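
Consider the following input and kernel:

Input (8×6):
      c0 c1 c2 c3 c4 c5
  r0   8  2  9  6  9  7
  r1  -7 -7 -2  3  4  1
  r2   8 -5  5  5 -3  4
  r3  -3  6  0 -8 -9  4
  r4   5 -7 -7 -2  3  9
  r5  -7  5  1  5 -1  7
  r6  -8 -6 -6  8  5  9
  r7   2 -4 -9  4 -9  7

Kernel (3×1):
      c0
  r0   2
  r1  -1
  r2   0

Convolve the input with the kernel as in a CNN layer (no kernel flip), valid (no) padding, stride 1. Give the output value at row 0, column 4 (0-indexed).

14

The receptive field on the input at this output position is [9 / 4 / -3]. Elementwise product with the kernel and sum: 9·2 + 4·-1.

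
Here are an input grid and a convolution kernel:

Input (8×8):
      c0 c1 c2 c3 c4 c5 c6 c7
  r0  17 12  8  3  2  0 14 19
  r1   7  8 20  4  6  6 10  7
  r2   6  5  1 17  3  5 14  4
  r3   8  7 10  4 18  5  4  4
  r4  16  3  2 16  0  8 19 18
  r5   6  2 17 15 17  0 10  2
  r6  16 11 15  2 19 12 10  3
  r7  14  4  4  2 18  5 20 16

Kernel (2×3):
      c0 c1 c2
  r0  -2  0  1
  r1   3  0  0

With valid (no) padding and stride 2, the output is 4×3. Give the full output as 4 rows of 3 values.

Output[0,0]: The receptive field on the input at this output position is [17 12 8 / 7 8 20]. Elementwise product with the kernel and sum: 17·-2 + 8·1 + 7·3.
Output[0,1]: The receptive field on the input at this output position is [8 3 2 / 20 4 6]. Elementwise product with the kernel and sum: 8·-2 + 2·1 + 20·3.

-5 46 28
13 31 62
-12 47 70
25 1 26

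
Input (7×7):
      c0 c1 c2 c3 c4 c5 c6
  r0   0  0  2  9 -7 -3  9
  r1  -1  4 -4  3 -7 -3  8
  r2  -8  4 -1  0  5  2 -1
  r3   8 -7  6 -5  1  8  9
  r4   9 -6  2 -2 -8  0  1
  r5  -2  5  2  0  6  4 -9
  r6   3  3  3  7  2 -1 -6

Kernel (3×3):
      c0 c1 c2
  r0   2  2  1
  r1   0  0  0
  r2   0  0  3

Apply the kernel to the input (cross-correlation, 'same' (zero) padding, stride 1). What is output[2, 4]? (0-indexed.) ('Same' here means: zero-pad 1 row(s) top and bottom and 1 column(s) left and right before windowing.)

13

The receptive field on the zero-padded input at this output position is [3 -7 -3 / 0 5 2 / -5 1 8]. Elementwise product with the kernel and sum: 3·2 + -7·2 + -3·1 + 8·3.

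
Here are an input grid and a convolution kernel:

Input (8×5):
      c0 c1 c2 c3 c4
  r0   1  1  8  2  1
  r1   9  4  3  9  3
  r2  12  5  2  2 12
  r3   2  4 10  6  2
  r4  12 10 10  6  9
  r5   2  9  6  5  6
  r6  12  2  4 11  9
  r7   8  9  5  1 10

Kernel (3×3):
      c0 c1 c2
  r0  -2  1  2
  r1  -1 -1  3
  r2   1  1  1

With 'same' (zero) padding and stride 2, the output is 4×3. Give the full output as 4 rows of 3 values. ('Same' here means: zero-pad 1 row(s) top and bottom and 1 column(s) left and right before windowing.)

15 13 9
26 32 -21
39 32 -14
31 40 -13

Output[0,0]: The receptive field on the zero-padded input at this output position is [0 0 0 / 0 1 1 / 0 9 4]. Elementwise product with the kernel and sum: 0·-2 + 0·1 + 0·2 + 0·-1 + 1·-1 + 1·3 + 0·1 + 9·1 + 4·1.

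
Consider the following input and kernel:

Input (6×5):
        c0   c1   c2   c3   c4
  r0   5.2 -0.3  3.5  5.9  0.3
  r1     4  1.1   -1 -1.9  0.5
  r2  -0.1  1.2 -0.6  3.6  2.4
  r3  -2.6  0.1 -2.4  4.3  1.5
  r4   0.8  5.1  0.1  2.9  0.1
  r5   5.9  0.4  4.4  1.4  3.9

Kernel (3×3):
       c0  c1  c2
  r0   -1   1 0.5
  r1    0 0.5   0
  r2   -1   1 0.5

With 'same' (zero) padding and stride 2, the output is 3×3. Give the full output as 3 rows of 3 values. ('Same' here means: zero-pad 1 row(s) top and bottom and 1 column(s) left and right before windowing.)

Output[0,0]: The receptive field on the zero-padded input at this output position is [0 0 0 / 0 5.2 -0.3 / 0 4 1.1]. Elementwise product with the kernel and sum: 0·-1 + 0·1 + 0·0.5 + 5.2·0.5 + 0·-1 + 4·1 + 1.1·0.5.

7.15 -1.3 2.55
1.95 -3.7 0.8
3.95 4.4 -0.25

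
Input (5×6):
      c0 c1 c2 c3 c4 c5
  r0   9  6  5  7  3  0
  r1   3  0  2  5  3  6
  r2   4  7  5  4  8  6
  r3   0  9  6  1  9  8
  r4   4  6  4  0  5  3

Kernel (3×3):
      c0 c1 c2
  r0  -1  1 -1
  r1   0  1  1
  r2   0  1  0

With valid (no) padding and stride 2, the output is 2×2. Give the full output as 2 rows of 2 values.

1 11
19 1

Output[0,0]: The receptive field on the input at this output position is [9 6 5 / 3 0 2 / 4 7 5]. Elementwise product with the kernel and sum: 9·-1 + 6·1 + 5·-1 + 0·1 + 2·1 + 7·1.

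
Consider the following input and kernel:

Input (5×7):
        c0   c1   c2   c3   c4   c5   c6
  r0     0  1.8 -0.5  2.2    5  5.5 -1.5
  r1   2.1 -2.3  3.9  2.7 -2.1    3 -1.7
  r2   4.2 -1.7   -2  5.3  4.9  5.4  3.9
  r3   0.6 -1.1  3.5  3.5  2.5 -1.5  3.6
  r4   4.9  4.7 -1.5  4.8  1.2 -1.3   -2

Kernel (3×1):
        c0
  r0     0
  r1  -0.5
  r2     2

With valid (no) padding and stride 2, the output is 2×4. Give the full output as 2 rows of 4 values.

Output[0,0]: The receptive field on the input at this output position is [0 / 2.1 / 4.2]. Elementwise product with the kernel and sum: 2.1·-0.5 + 4.2·2.

7.35 -5.95 10.85 8.65
9.5 -4.75 1.15 -5.8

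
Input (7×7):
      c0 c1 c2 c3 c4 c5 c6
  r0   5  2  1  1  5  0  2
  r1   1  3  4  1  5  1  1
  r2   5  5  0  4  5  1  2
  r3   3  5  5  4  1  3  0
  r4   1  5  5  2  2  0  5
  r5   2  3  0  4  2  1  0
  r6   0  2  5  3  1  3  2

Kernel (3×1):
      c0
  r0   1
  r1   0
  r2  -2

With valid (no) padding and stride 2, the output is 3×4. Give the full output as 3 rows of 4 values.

Output[0,0]: The receptive field on the input at this output position is [5 / 1 / 5]. Elementwise product with the kernel and sum: 5·1 + 5·-2.

-5 1 -5 -2
3 -10 1 -8
1 -5 0 1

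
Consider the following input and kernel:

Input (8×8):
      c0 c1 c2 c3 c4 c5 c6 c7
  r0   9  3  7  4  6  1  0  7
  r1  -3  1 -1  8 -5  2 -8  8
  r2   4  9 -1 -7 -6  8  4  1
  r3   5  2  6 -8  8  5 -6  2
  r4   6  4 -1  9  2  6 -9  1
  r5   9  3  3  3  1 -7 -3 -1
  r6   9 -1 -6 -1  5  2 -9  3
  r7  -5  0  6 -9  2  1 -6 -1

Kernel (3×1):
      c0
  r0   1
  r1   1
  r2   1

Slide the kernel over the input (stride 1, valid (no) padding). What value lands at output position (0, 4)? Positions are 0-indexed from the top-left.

-5

The receptive field on the input at this output position is [6 / -5 / -6]. Elementwise product with the kernel and sum: 6·1 + -5·1 + -6·1.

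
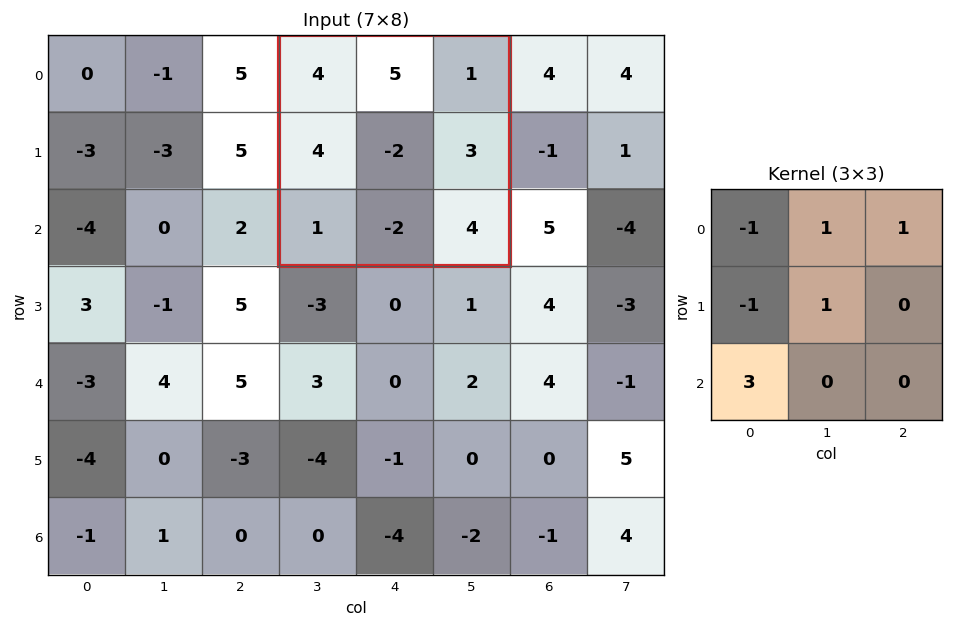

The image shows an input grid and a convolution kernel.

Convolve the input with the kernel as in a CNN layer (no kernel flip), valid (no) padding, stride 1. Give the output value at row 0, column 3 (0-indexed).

-1

The receptive field on the input at this output position is [4 5 1 / 4 -2 3 / 1 -2 4]. Elementwise product with the kernel and sum: 4·-1 + 5·1 + 1·1 + 4·-1 + -2·1 + 1·3.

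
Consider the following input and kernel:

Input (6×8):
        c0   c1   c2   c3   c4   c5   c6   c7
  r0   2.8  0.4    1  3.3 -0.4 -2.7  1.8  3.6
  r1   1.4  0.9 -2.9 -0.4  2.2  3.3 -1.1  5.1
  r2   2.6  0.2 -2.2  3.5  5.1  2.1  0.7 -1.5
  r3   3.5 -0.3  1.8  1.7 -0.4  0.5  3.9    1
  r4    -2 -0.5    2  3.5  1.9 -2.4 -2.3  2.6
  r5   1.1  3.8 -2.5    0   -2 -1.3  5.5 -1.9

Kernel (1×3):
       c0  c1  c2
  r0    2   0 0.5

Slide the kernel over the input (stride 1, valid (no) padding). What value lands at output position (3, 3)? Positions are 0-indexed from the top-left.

3.65

The receptive field on the input at this output position is [1.7 -0.4 0.5]. Elementwise product with the kernel and sum: 1.7·2 + 0.5·0.5.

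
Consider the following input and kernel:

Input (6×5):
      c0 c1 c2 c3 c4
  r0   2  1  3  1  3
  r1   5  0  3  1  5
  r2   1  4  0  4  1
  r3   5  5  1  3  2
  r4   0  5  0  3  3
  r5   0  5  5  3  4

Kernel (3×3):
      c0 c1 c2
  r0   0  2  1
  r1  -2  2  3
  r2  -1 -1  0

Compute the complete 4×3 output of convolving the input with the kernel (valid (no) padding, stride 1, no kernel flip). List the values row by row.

-1 12 12
-1 5 14
6 0 16
16 -6 15

Output[0,0]: The receptive field on the input at this output position is [2 1 3 / 5 0 3 / 1 4 0]. Elementwise product with the kernel and sum: 1·2 + 3·1 + 5·-2 + 0·2 + 3·3 + 1·-1 + 4·-1.
Output[0,1]: The receptive field on the input at this output position is [1 3 1 / 0 3 1 / 4 0 4]. Elementwise product with the kernel and sum: 3·2 + 1·1 + 0·-2 + 3·2 + 1·3 + 4·-1 + 0·-1.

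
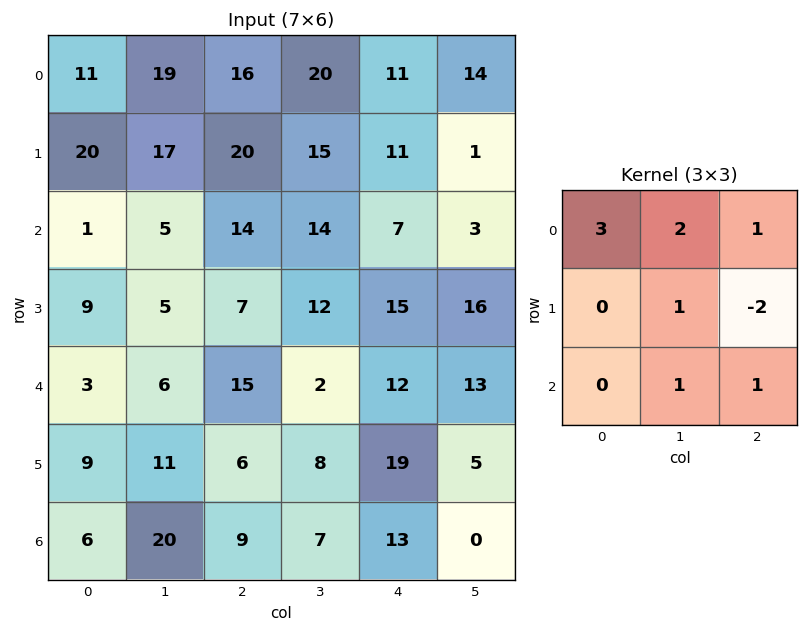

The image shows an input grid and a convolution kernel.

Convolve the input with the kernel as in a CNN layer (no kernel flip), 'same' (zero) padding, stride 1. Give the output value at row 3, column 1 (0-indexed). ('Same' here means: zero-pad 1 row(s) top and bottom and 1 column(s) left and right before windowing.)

The receptive field on the zero-padded input at this output position is [1 5 14 / 9 5 7 / 3 6 15]. Elementwise product with the kernel and sum: 1·3 + 5·2 + 14·1 + 5·1 + 7·-2 + 6·1 + 15·1.

39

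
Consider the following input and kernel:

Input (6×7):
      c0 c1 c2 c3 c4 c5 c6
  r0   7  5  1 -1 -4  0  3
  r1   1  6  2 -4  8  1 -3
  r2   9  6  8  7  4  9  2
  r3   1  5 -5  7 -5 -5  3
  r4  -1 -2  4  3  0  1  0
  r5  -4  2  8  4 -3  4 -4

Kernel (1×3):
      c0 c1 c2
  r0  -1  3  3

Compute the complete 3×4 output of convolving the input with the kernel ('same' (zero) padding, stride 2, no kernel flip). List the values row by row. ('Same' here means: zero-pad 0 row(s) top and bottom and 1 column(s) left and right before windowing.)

Output[0,0]: The receptive field on the zero-padded input at this output position is [0 7 5]. Elementwise product with the kernel and sum: 0·-1 + 7·3 + 5·3.
Output[0,1]: The receptive field on the zero-padded input at this output position is [5 1 -1]. Elementwise product with the kernel and sum: 5·-1 + 1·3 + -1·3.

36 -5 -11 9
45 39 32 -3
-9 23 0 -1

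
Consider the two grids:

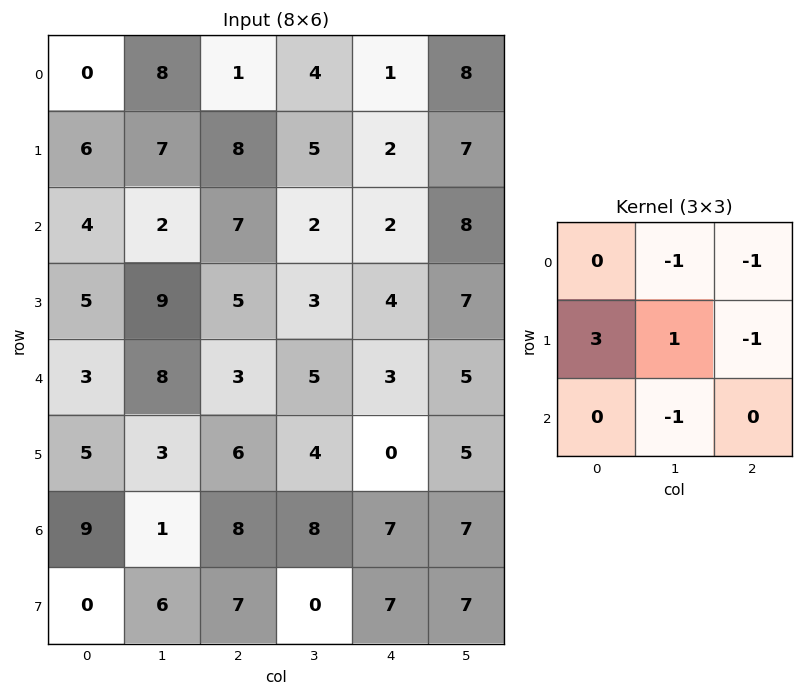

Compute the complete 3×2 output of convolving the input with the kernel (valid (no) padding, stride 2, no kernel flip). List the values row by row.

6 20
2 5
0 6

Output[0,0]: The receptive field on the input at this output position is [0 8 1 / 6 7 8 / 4 2 7]. Elementwise product with the kernel and sum: 8·-1 + 1·-1 + 6·3 + 7·1 + 8·-1 + 2·-1.
Output[0,1]: The receptive field on the input at this output position is [1 4 1 / 8 5 2 / 7 2 2]. Elementwise product with the kernel and sum: 4·-1 + 1·-1 + 8·3 + 5·1 + 2·-1 + 2·-1.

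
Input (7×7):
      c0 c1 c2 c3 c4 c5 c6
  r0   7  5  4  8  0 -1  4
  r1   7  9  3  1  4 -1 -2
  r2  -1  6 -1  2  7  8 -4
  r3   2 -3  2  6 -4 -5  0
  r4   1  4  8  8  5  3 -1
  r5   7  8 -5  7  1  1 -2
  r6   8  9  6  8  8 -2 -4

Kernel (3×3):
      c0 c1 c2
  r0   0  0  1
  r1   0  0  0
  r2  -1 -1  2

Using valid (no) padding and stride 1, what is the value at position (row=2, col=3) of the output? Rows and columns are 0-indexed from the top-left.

1

The receptive field on the input at this output position is [2 7 8 / 6 -4 -5 / 8 5 3]. Elementwise product with the kernel and sum: 8·1 + 8·-1 + 5·-1 + 3·2.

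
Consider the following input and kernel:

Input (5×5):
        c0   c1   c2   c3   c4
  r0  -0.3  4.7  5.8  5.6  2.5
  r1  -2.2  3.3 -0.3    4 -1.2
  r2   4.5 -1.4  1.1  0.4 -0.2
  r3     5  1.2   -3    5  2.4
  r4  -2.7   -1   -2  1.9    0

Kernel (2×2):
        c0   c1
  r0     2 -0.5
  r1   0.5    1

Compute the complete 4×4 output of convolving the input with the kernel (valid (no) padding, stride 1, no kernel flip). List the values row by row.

Output[0,0]: The receptive field on the input at this output position is [-0.3 4.7 / -2.2 3.3]. Elementwise product with the kernel and sum: -0.3·2 + 4.7·-0.5 + -2.2·0.5 + 3.3·1.
Output[0,1]: The receptive field on the input at this output position is [4.7 5.8 / 3.3 -0.3]. Elementwise product with the kernel and sum: 4.7·2 + 5.8·-0.5 + 3.3·0.5 + -0.3·1.

-0.75 7.85 12.65 10.75
-5.2 7.15 -1.65 8.6
13.4 -5.75 5.5 5.8
7.05 1.4 -7.6 9.75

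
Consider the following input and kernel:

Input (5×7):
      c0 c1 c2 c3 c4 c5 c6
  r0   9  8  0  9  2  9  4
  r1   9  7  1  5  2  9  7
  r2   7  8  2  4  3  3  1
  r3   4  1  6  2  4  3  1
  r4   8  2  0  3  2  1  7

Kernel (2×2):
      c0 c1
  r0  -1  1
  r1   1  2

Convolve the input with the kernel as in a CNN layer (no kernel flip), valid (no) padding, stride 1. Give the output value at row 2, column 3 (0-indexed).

9

The receptive field on the input at this output position is [4 3 / 2 4]. Elementwise product with the kernel and sum: 4·-1 + 3·1 + 2·1 + 4·2.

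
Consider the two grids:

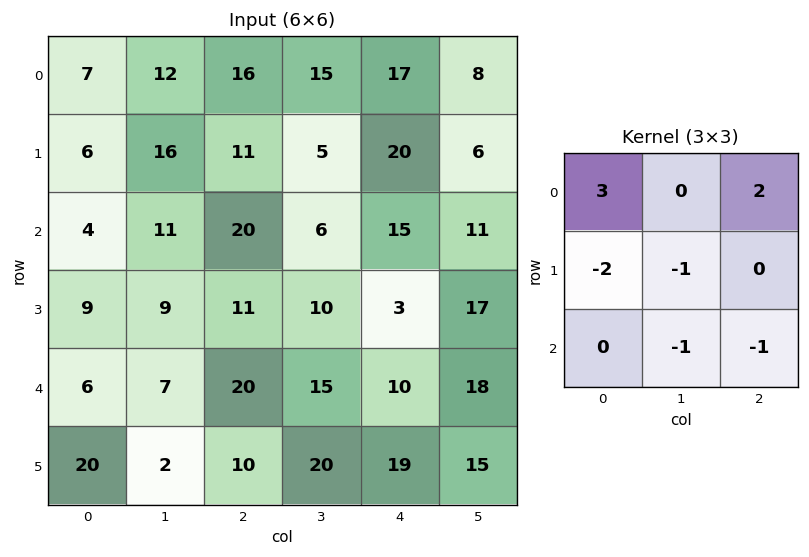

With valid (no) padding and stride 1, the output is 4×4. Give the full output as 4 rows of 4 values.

Output[0,0]: The receptive field on the input at this output position is [7 12 16 / 6 16 11 / 4 11 20]. Elementwise product with the kernel and sum: 7·3 + 16·2 + 6·-2 + 16·-1 + 11·-1 + 20·-1.
Output[0,1]: The receptive field on the input at this output position is [12 16 15 / 16 11 5 / 11 20 6]. Elementwise product with the kernel and sum: 12·3 + 15·2 + 16·-2 + 11·-1 + 20·-1 + 6·-1.

-6 -3 34 5
1 -5 14 -20
-2 -19 33 -11
18 -17 -55 -10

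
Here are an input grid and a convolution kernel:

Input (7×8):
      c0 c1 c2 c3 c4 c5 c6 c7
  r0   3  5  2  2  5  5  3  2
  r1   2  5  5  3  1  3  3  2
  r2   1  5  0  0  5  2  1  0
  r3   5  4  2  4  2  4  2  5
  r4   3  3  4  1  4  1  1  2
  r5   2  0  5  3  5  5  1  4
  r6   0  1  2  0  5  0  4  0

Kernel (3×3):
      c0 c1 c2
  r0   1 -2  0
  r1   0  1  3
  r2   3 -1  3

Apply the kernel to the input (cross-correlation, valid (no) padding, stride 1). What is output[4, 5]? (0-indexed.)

The receptive field on the input at this output position is [1 1 2 / 5 1 4 / 0 4 0]. Elementwise product with the kernel and sum: 1·1 + 1·-2 + 1·1 + 4·3 + 0·3 + 4·-1 + 0·3.

8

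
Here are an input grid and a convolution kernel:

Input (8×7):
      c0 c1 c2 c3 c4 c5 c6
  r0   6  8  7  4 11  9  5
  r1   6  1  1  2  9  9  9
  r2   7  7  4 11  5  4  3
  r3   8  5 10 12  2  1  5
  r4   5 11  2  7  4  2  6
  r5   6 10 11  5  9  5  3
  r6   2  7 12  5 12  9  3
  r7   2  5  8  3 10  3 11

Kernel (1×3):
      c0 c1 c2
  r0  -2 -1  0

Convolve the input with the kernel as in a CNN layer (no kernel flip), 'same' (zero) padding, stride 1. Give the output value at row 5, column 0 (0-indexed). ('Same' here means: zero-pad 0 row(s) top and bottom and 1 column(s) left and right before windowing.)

The receptive field on the zero-padded input at this output position is [0 6 10]. Elementwise product with the kernel and sum: 0·-2 + 6·-1.

-6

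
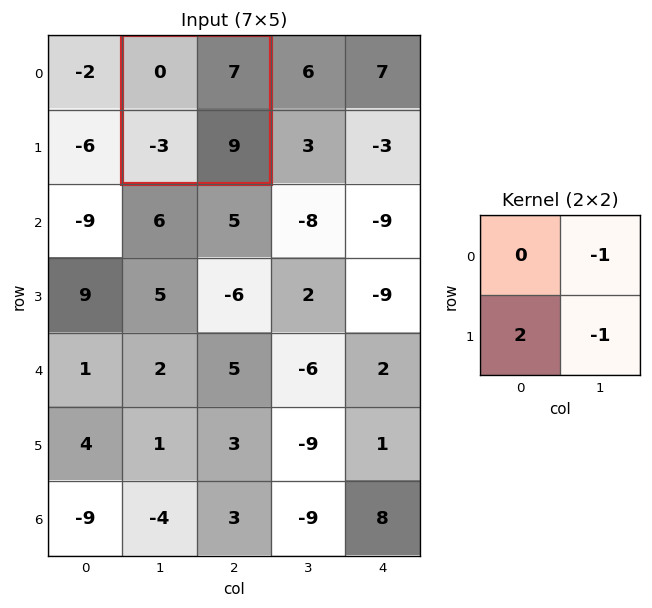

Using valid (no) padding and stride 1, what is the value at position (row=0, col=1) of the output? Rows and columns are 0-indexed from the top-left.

-22

The receptive field on the input at this output position is [0 7 / -3 9]. Elementwise product with the kernel and sum: 7·-1 + -3·2 + 9·-1.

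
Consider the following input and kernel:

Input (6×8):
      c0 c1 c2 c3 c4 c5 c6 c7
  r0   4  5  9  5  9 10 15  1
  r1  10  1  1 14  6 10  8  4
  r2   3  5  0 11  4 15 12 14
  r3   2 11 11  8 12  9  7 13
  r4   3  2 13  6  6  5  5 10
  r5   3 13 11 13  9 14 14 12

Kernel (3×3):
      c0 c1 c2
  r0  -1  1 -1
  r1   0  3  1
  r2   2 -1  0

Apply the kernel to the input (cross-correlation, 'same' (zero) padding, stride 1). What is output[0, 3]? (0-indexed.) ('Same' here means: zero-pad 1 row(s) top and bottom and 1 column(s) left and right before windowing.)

The receptive field on the zero-padded input at this output position is [0 0 0 / 9 5 9 / 1 14 6]. Elementwise product with the kernel and sum: 0·-1 + 0·1 + 0·-1 + 5·3 + 9·1 + 1·2 + 14·-1.

12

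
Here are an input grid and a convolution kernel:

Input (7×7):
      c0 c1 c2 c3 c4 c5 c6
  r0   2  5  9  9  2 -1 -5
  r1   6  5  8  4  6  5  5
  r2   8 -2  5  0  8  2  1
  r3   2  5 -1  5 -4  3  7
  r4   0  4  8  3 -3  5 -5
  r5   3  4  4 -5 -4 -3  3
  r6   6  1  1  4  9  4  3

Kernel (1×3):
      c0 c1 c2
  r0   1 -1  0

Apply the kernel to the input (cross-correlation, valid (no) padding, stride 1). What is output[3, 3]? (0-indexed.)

The receptive field on the input at this output position is [5 -4 3]. Elementwise product with the kernel and sum: 5·1 + -4·-1.

9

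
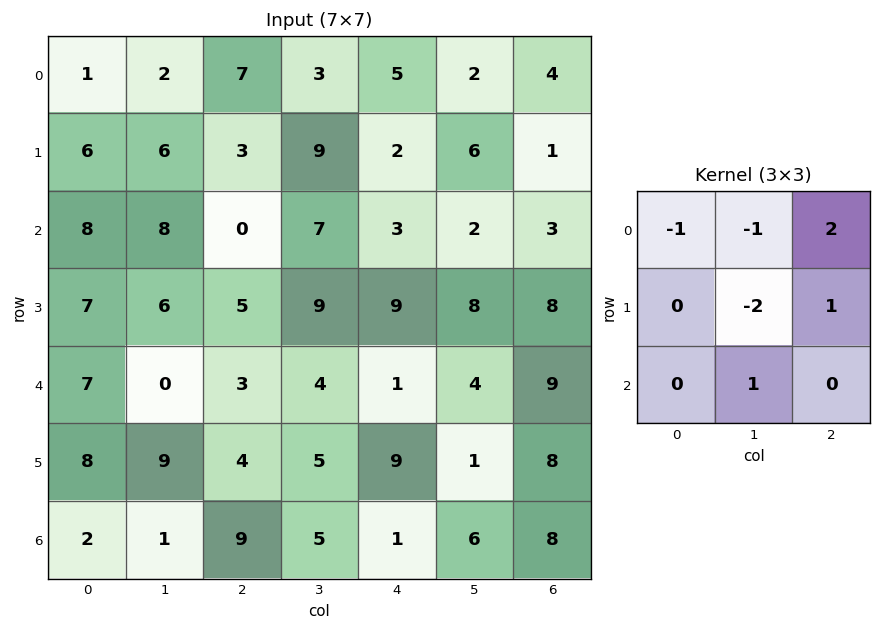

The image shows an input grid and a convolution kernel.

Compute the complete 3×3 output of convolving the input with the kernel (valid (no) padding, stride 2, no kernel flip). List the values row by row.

Output[0,0]: The receptive field on the input at this output position is [1 2 7 / 6 6 3 / 8 8 0]. Elementwise product with the kernel and sum: 1·-1 + 2·-1 + 7·2 + 6·-2 + 3·1 + 8·1.
Output[0,1]: The receptive field on the input at this output position is [7 3 5 / 3 9 2 / 0 7 3]. Elementwise product with the kernel and sum: 7·-1 + 3·-1 + 5·2 + 9·-2 + 2·1 + 7·1.

10 -9 -8
-23 -6 -3
-14 -1 25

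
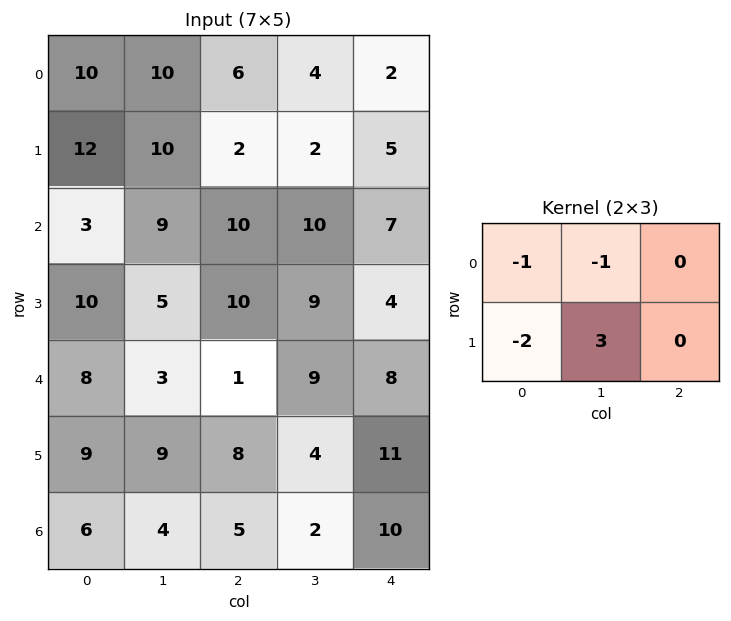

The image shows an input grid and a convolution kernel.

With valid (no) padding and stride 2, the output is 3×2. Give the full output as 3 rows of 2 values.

-14 -8
-17 -13
-2 -14

Output[0,0]: The receptive field on the input at this output position is [10 10 6 / 12 10 2]. Elementwise product with the kernel and sum: 10·-1 + 10·-1 + 12·-2 + 10·3.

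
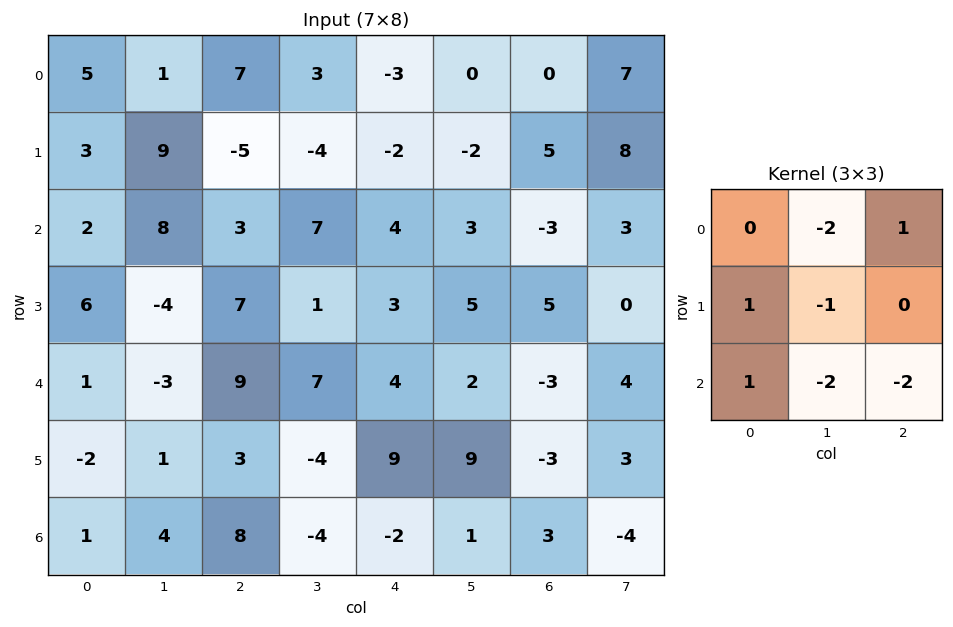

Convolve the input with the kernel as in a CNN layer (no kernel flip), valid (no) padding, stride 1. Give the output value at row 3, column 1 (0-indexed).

The receptive field on the input at this output position is [-4 7 1 / -3 9 7 / 1 3 -4]. Elementwise product with the kernel and sum: 7·-2 + 1·1 + -3·1 + 9·-1 + 1·1 + 3·-2 + -4·-2.

-22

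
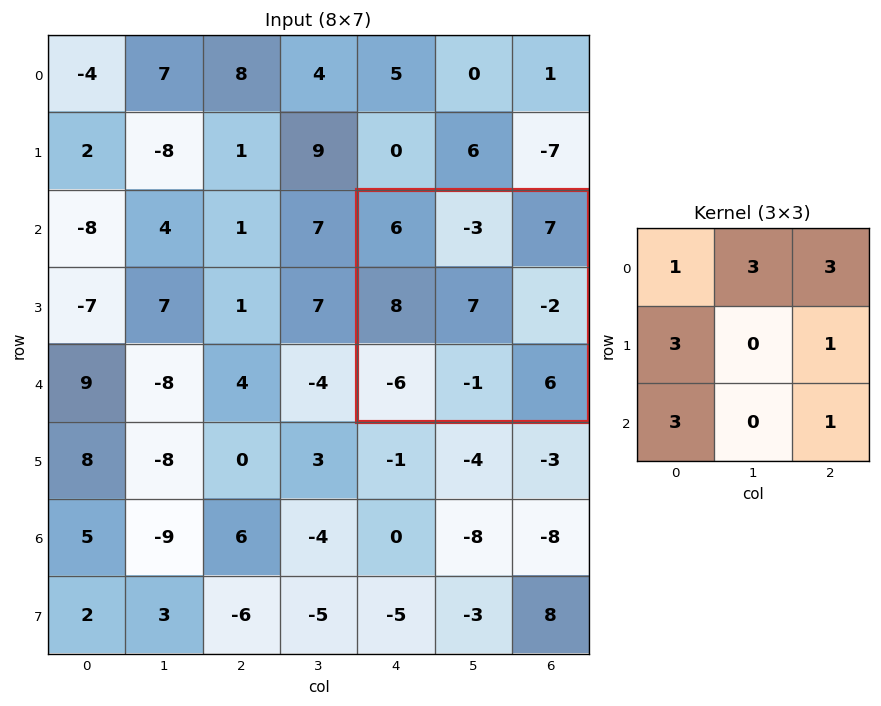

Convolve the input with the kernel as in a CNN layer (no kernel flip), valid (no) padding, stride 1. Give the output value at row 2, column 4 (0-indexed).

28

The receptive field on the input at this output position is [6 -3 7 / 8 7 -2 / -6 -1 6]. Elementwise product with the kernel and sum: 6·1 + -3·3 + 7·3 + 8·3 + -2·1 + -6·3 + 6·1.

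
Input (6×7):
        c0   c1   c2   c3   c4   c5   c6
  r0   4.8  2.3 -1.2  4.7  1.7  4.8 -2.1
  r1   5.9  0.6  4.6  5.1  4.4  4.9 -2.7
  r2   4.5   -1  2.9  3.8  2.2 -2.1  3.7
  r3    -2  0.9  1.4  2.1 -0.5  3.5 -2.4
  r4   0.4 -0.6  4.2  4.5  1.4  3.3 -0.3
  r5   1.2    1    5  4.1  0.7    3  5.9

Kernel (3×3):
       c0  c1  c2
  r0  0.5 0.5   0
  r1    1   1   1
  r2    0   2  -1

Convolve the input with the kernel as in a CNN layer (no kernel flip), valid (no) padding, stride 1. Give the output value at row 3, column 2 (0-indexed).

The receptive field on the input at this output position is [1.4 2.1 -0.5 / 4.2 4.5 1.4 / 5 4.1 0.7]. Elementwise product with the kernel and sum: 1.4·0.5 + 2.1·0.5 + 4.2·1 + 4.5·1 + 1.4·1 + 4.1·2 + 0.7·-1.

19.35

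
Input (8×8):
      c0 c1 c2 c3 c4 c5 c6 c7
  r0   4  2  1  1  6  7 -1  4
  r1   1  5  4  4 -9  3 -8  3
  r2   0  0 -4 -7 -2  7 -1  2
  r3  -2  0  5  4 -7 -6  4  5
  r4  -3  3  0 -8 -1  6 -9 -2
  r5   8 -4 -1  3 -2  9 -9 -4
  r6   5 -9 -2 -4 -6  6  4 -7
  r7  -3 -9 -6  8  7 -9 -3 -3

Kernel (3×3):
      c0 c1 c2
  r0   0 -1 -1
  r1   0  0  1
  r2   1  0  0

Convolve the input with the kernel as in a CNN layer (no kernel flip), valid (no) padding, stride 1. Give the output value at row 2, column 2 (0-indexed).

2

The receptive field on the input at this output position is [-4 -7 -2 / 5 4 -7 / 0 -8 -1]. Elementwise product with the kernel and sum: -7·-1 + -2·-1 + -7·1 + 0·1.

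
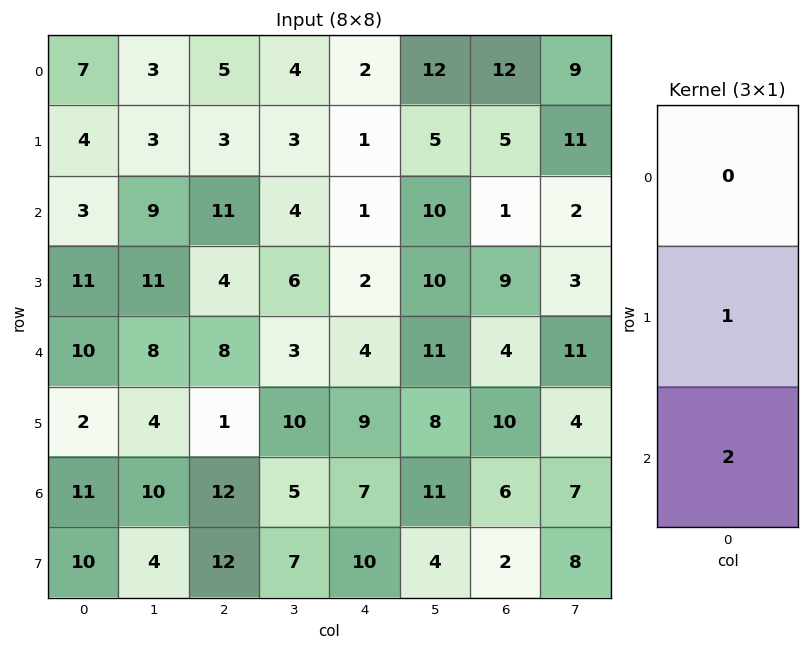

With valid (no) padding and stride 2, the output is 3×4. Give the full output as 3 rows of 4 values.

10 25 3 7
31 20 10 17
24 25 23 22

Output[0,0]: The receptive field on the input at this output position is [7 / 4 / 3]. Elementwise product with the kernel and sum: 4·1 + 3·2.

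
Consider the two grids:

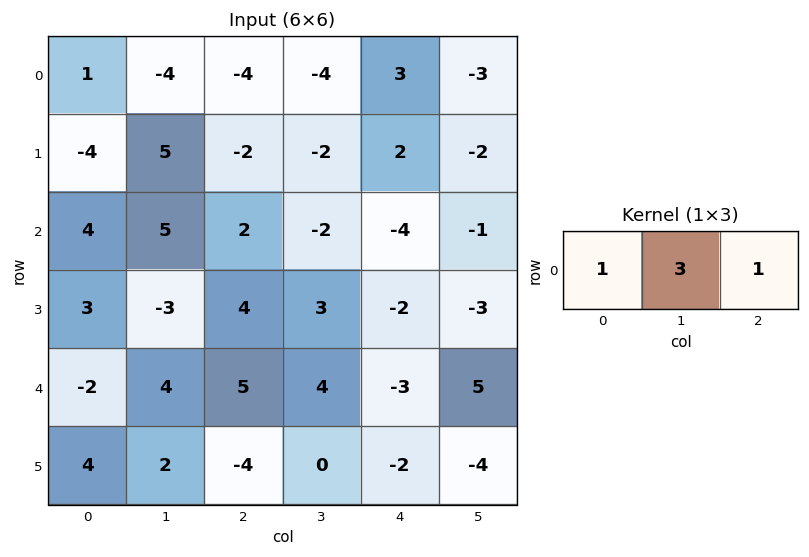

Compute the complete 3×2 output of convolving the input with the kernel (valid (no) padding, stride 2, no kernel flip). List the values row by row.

-15 -13
21 -8
15 14

Output[0,0]: The receptive field on the input at this output position is [1 -4 -4]. Elementwise product with the kernel and sum: 1·1 + -4·3 + -4·1.
Output[0,1]: The receptive field on the input at this output position is [-4 -4 3]. Elementwise product with the kernel and sum: -4·1 + -4·3 + 3·1.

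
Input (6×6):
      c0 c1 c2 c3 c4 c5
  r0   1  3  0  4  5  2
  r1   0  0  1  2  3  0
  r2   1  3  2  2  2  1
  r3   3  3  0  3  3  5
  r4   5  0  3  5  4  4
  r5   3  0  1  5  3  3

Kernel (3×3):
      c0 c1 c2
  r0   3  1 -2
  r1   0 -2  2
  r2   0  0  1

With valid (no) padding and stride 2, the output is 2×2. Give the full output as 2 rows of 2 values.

Output[0,0]: The receptive field on the input at this output position is [1 3 0 / 0 0 1 / 1 3 2]. Elementwise product with the kernel and sum: 1·3 + 3·1 + 0·-2 + 0·-2 + 1·2 + 2·1.
Output[0,1]: The receptive field on the input at this output position is [0 4 5 / 1 2 3 / 2 2 2]. Elementwise product with the kernel and sum: 0·3 + 4·1 + 5·-2 + 2·-2 + 3·2 + 2·1.

10 -2
-1 8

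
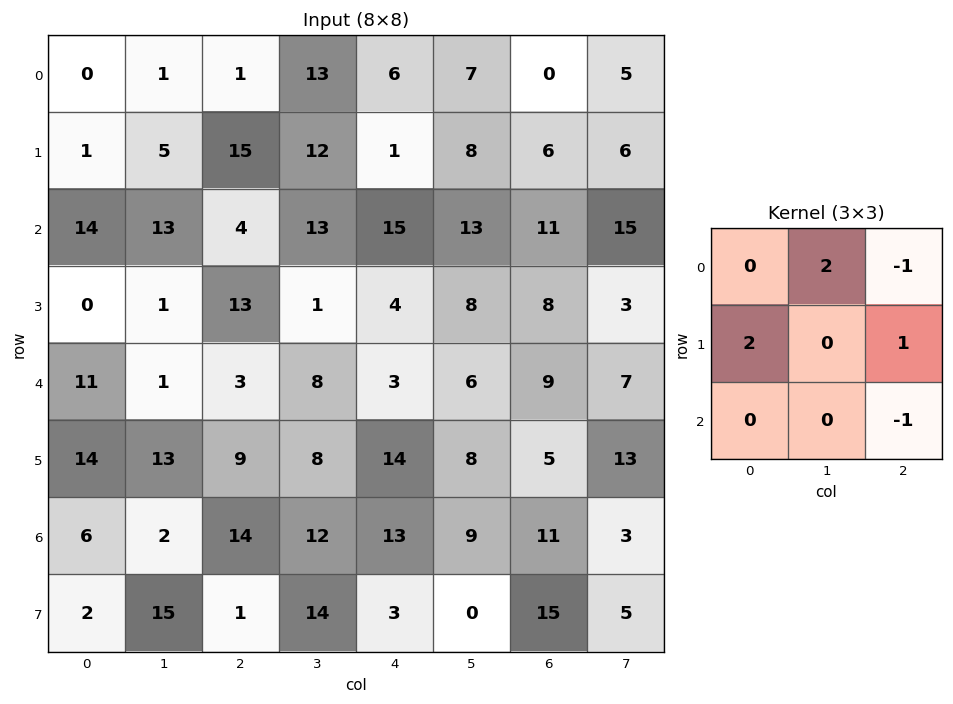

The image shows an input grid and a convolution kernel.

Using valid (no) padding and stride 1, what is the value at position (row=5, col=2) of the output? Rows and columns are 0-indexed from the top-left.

40

The receptive field on the input at this output position is [9 8 14 / 14 12 13 / 1 14 3]. Elementwise product with the kernel and sum: 8·2 + 14·-1 + 14·2 + 13·1 + 3·-1.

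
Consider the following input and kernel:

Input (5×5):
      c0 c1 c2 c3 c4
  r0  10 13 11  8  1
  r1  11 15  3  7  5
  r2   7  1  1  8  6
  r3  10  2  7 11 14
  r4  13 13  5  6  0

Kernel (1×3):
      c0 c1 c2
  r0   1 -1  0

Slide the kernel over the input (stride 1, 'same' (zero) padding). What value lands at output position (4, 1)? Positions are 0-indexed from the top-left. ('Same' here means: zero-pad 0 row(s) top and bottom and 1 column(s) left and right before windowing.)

The receptive field on the zero-padded input at this output position is [13 13 5]. Elementwise product with the kernel and sum: 13·1 + 13·-1.

0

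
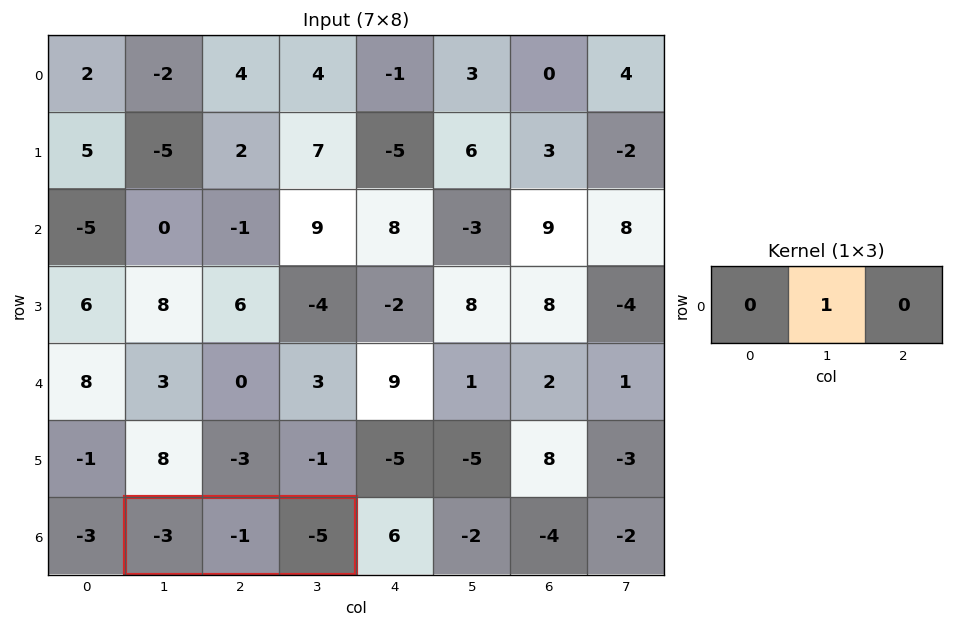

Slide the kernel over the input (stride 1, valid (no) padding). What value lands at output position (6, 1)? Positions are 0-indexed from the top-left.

The receptive field on the input at this output position is [-3 -1 -5]. Elementwise product with the kernel and sum: -1·1.

-1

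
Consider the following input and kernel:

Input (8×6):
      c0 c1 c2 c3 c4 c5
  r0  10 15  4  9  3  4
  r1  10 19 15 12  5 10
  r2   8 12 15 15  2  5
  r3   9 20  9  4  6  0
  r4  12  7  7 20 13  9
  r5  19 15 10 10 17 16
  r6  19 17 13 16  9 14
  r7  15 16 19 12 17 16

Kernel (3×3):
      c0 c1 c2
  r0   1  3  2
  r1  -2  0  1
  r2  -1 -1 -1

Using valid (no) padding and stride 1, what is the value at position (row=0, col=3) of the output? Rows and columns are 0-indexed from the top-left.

The receptive field on the input at this output position is [9 3 4 / 12 5 10 / 15 2 5]. Elementwise product with the kernel and sum: 9·1 + 3·3 + 4·2 + 12·-2 + 10·1 + 15·-1 + 2·-1 + 5·-1.

-10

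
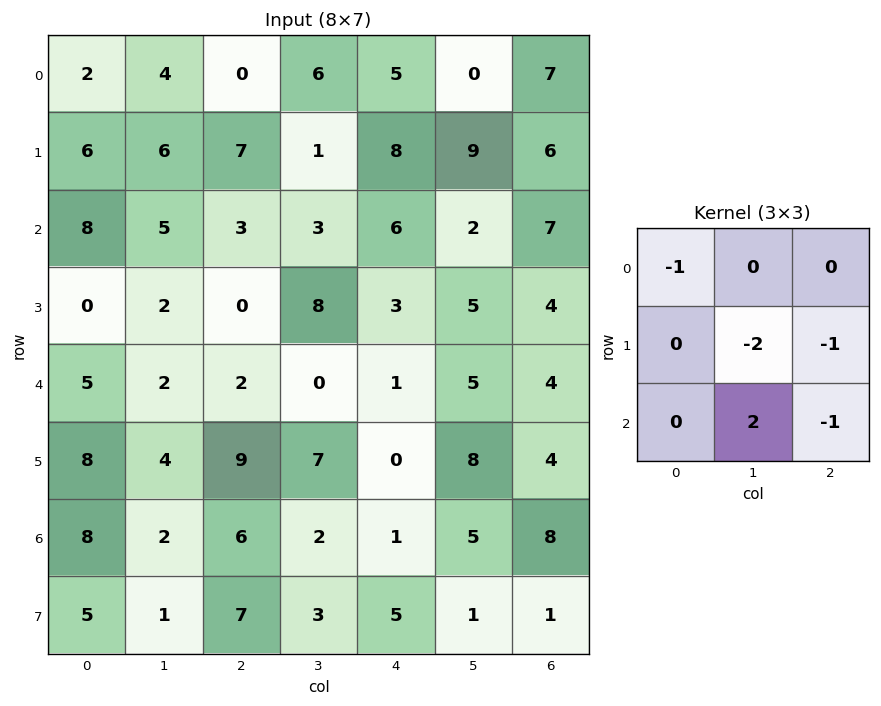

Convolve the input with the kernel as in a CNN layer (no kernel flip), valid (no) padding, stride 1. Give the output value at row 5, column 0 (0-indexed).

The receptive field on the input at this output position is [8 4 9 / 8 2 6 / 5 1 7]. Elementwise product with the kernel and sum: 8·-1 + 2·-2 + 6·-1 + 1·2 + 7·-1.

-23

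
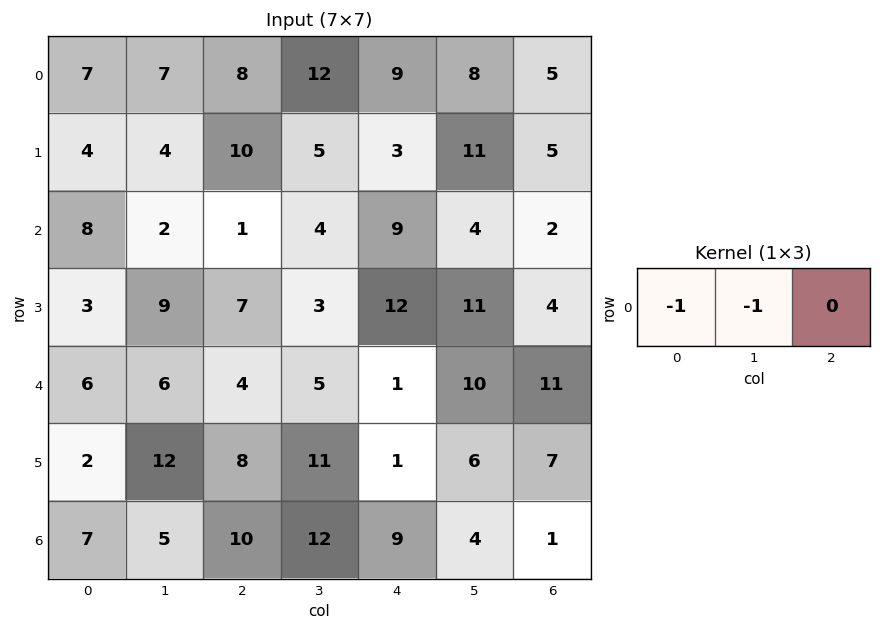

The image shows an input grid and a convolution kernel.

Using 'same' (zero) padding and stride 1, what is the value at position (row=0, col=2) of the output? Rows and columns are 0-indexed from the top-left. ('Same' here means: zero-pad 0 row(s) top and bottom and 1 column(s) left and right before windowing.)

The receptive field on the zero-padded input at this output position is [7 8 12]. Elementwise product with the kernel and sum: 7·-1 + 8·-1.

-15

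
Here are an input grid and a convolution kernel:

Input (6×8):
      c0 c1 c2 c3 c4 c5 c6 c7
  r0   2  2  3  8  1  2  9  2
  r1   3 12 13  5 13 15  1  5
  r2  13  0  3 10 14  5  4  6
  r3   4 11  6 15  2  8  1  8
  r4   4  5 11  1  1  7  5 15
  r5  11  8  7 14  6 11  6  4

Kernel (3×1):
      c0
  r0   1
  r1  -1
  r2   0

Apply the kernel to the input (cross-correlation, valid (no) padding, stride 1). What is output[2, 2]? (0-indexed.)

-3

The receptive field on the input at this output position is [3 / 6 / 11]. Elementwise product with the kernel and sum: 3·1 + 6·-1.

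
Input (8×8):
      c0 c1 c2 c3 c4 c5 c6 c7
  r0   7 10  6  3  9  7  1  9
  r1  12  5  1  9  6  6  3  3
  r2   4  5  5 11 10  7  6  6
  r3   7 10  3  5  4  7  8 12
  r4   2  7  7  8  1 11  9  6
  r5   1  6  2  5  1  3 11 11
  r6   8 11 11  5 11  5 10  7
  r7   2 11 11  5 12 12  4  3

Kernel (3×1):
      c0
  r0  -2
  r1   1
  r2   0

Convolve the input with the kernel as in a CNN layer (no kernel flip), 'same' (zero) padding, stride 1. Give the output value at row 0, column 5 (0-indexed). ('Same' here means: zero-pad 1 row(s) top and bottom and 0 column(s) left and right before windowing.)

The receptive field on the zero-padded input at this output position is [0 / 7 / 6]. Elementwise product with the kernel and sum: 0·-2 + 7·1.

7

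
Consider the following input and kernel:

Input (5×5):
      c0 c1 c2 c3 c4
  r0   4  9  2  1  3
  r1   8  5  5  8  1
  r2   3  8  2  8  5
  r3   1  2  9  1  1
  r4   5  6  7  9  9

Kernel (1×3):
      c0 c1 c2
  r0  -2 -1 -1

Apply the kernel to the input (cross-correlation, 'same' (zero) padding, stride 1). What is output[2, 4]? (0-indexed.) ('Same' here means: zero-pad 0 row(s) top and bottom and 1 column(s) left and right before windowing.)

-21

The receptive field on the zero-padded input at this output position is [8 5 0]. Elementwise product with the kernel and sum: 8·-2 + 5·-1 + 0·-1.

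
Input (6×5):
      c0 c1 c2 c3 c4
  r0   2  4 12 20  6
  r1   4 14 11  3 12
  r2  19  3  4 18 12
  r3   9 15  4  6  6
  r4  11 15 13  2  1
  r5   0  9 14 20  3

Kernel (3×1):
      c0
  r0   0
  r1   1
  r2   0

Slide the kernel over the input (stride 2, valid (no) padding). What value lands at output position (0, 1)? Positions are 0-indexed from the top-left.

11

The receptive field on the input at this output position is [12 / 11 / 4]. Elementwise product with the kernel and sum: 11·1.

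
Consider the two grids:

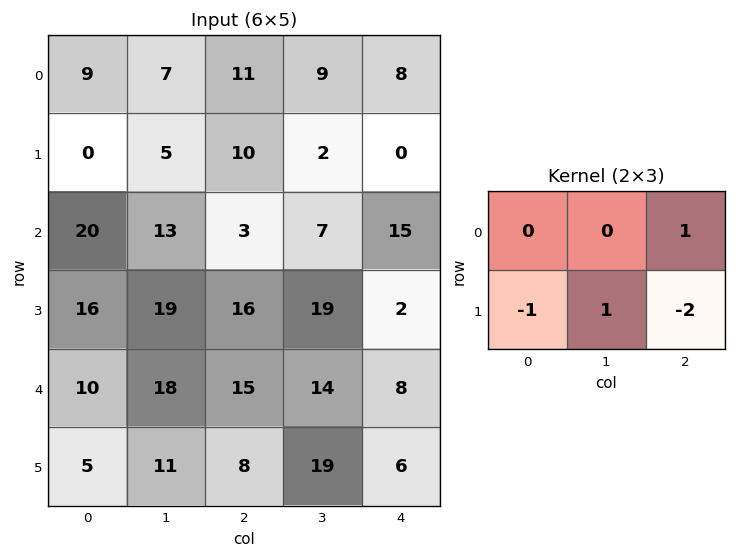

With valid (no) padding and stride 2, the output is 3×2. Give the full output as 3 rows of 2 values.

-4 0
-26 14
5 7

Output[0,0]: The receptive field on the input at this output position is [9 7 11 / 0 5 10]. Elementwise product with the kernel and sum: 11·1 + 0·-1 + 5·1 + 10·-2.
Output[0,1]: The receptive field on the input at this output position is [11 9 8 / 10 2 0]. Elementwise product with the kernel and sum: 8·1 + 10·-1 + 2·1 + 0·-2.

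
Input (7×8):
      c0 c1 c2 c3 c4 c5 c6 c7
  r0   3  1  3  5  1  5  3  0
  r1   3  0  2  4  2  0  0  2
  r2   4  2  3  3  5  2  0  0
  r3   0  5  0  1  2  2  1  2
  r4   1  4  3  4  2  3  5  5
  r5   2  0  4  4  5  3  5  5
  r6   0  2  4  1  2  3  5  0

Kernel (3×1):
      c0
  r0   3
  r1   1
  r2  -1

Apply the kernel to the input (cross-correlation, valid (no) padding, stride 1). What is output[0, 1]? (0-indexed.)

The receptive field on the input at this output position is [1 / 0 / 2]. Elementwise product with the kernel and sum: 1·3 + 0·1 + 2·-1.

1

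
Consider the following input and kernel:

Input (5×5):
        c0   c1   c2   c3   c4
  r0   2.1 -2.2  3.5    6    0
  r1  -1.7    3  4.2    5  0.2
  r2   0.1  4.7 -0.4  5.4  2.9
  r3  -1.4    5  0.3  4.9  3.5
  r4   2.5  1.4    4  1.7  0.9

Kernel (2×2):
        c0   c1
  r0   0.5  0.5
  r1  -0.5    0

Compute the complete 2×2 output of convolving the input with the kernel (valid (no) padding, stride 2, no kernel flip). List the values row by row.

0.8 2.65
3.1 2.35

Output[0,0]: The receptive field on the input at this output position is [2.1 -2.2 / -1.7 3]. Elementwise product with the kernel and sum: 2.1·0.5 + -2.2·0.5 + -1.7·-0.5.
Output[0,1]: The receptive field on the input at this output position is [3.5 6 / 4.2 5]. Elementwise product with the kernel and sum: 3.5·0.5 + 6·0.5 + 4.2·-0.5.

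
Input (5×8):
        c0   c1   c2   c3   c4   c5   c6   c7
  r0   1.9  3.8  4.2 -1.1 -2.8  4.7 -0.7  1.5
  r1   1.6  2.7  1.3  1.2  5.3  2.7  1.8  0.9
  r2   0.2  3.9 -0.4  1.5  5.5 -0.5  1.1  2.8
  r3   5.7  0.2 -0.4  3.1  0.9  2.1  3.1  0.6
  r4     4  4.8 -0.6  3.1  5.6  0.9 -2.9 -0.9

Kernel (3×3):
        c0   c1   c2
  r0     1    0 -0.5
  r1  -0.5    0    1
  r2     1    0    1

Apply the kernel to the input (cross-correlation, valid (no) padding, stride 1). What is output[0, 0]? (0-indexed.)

0.1

The receptive field on the input at this output position is [1.9 3.8 4.2 / 1.6 2.7 1.3 / 0.2 3.9 -0.4]. Elementwise product with the kernel and sum: 1.9·1 + 4.2·-0.5 + 1.6·-0.5 + 1.3·1 + 0.2·1 + -0.4·1.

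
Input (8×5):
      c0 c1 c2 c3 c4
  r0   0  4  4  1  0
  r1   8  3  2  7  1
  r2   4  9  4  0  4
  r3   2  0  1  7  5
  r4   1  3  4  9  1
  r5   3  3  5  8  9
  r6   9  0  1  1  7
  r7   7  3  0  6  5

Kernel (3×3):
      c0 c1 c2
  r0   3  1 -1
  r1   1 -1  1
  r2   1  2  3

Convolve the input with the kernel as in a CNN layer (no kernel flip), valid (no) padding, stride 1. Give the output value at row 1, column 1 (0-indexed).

The receptive field on the input at this output position is [3 2 7 / 9 4 0 / 0 1 7]. Elementwise product with the kernel and sum: 3·3 + 2·1 + 7·-1 + 9·1 + 4·-1 + 0·1 + 0·1 + 1·2 + 7·3.

32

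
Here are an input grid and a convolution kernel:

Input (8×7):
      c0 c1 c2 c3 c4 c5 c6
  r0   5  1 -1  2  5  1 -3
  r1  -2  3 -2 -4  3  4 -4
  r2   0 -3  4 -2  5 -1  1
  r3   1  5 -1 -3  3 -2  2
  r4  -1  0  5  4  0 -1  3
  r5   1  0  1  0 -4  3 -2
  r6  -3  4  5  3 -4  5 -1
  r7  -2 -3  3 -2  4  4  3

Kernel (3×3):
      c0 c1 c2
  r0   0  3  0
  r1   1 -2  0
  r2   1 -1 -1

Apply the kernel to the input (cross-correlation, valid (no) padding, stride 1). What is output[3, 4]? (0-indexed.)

The receptive field on the input at this output position is [3 -2 2 / 0 -1 3 / -4 3 -2]. Elementwise product with the kernel and sum: -2·3 + 0·1 + -1·-2 + -4·1 + 3·-1 + -2·-1.

-9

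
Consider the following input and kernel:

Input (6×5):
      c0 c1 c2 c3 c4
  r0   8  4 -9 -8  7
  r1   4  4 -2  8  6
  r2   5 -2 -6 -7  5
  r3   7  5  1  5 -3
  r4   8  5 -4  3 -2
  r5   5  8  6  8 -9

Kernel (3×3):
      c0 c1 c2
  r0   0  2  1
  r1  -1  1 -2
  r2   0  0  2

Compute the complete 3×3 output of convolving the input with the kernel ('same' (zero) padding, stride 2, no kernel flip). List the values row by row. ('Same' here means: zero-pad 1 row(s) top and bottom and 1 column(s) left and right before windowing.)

8 19 15
31 24 24
33 8 -11

Output[0,0]: The receptive field on the zero-padded input at this output position is [0 0 0 / 0 8 4 / 0 4 4]. Elementwise product with the kernel and sum: 0·2 + 0·1 + 0·-1 + 8·1 + 4·-2 + 4·2.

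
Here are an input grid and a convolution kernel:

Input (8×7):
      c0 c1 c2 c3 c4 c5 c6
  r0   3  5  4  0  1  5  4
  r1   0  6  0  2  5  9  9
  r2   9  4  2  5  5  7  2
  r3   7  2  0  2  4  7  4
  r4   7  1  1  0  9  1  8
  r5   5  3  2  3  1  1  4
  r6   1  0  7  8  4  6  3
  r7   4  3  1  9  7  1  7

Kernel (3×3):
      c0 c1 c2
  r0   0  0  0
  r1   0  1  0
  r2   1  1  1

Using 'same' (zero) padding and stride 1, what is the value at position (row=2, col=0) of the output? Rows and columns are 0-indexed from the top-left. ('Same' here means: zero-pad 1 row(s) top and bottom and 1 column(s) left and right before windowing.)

The receptive field on the zero-padded input at this output position is [0 0 6 / 0 9 4 / 0 7 2]. Elementwise product with the kernel and sum: 9·1 + 0·1 + 7·1 + 2·1.

18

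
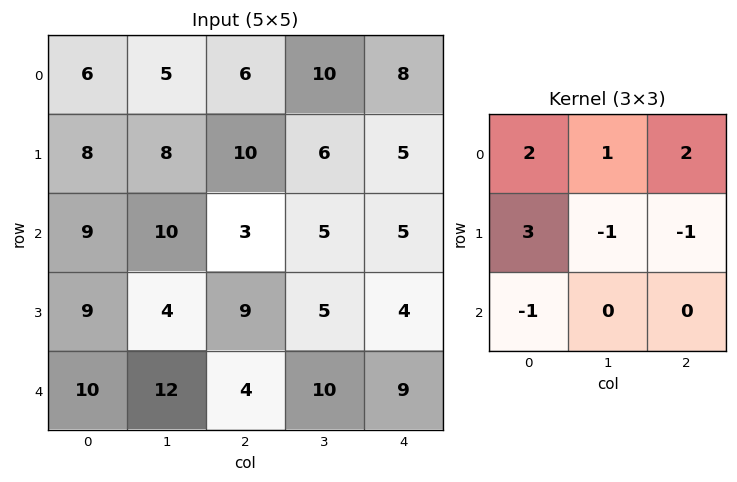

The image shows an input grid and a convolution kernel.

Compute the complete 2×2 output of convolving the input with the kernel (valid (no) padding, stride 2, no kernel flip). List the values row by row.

26 54
38 35

Output[0,0]: The receptive field on the input at this output position is [6 5 6 / 8 8 10 / 9 10 3]. Elementwise product with the kernel and sum: 6·2 + 5·1 + 6·2 + 8·3 + 8·-1 + 10·-1 + 9·-1.
Output[0,1]: The receptive field on the input at this output position is [6 10 8 / 10 6 5 / 3 5 5]. Elementwise product with the kernel and sum: 6·2 + 10·1 + 8·2 + 10·3 + 6·-1 + 5·-1 + 3·-1.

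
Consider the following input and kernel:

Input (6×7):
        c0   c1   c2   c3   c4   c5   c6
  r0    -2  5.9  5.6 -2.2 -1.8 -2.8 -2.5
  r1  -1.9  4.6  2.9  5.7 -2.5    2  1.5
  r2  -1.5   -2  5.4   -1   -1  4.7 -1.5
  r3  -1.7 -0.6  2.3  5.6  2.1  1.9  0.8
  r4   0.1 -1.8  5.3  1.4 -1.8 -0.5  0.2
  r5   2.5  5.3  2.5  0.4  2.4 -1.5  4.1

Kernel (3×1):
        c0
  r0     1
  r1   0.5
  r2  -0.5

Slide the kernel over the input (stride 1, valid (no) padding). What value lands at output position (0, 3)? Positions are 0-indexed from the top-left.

1.15

The receptive field on the input at this output position is [-2.2 / 5.7 / -1]. Elementwise product with the kernel and sum: -2.2·1 + 5.7·0.5 + -1·-0.5.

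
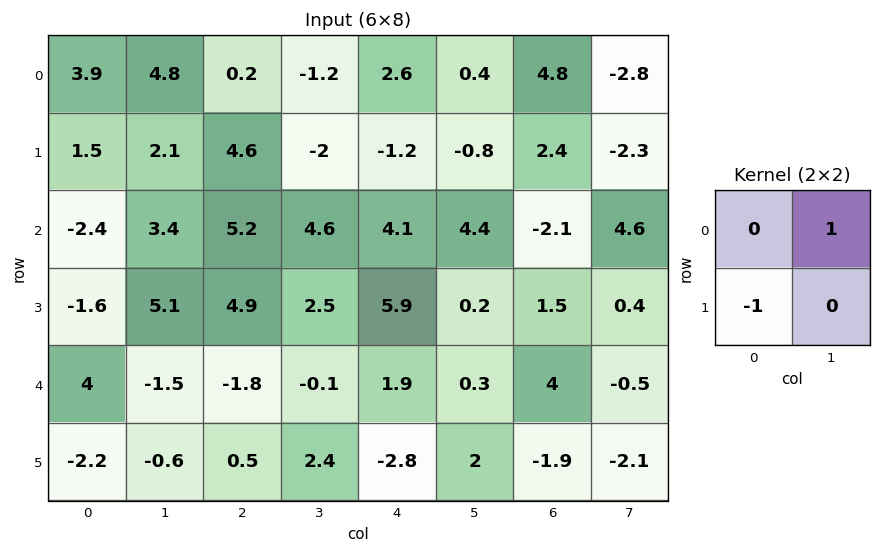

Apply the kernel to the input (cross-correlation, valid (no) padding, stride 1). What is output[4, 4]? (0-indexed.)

The receptive field on the input at this output position is [1.9 0.3 / -2.8 2]. Elementwise product with the kernel and sum: 0.3·1 + -2.8·-1.

3.1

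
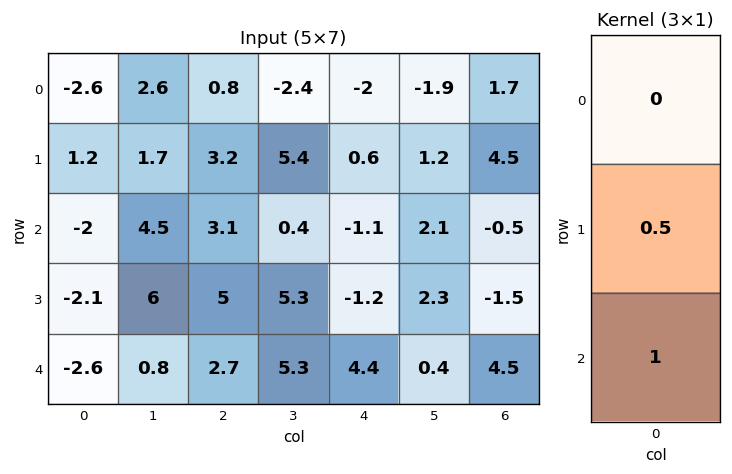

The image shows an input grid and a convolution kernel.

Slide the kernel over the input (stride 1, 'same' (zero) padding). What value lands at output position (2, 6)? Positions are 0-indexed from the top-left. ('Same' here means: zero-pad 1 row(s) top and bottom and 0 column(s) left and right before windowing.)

The receptive field on the zero-padded input at this output position is [4.5 / -0.5 / -1.5]. Elementwise product with the kernel and sum: -0.5·0.5 + -1.5·1.

-1.75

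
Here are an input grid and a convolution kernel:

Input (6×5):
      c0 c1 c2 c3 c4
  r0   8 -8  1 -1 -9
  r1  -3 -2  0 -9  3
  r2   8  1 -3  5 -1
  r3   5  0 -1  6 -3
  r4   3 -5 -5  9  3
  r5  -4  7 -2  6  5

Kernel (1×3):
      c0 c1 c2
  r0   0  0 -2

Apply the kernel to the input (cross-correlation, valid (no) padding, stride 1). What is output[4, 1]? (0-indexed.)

-18

The receptive field on the input at this output position is [-5 -5 9]. Elementwise product with the kernel and sum: 9·-2.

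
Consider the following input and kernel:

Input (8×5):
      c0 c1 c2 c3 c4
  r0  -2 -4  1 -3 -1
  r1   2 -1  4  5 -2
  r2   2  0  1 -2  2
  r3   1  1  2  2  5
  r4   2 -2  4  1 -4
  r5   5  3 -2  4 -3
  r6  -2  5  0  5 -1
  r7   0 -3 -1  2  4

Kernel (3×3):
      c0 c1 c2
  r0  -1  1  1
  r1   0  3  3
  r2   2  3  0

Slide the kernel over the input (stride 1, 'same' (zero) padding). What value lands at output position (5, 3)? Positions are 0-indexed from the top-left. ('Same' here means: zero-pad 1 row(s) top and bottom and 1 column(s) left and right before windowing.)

11

The receptive field on the zero-padded input at this output position is [4 1 -4 / -2 4 -3 / 0 5 -1]. Elementwise product with the kernel and sum: 4·-1 + 1·1 + -4·1 + 4·3 + -3·3 + 0·2 + 5·3.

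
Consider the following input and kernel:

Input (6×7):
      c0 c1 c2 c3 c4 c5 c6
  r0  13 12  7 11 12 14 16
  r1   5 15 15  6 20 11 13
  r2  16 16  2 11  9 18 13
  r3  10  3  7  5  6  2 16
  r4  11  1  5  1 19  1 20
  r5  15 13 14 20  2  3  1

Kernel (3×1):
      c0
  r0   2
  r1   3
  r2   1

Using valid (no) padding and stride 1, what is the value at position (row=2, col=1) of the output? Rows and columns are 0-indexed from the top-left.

The receptive field on the input at this output position is [16 / 3 / 1]. Elementwise product with the kernel and sum: 16·2 + 3·3 + 1·1.

42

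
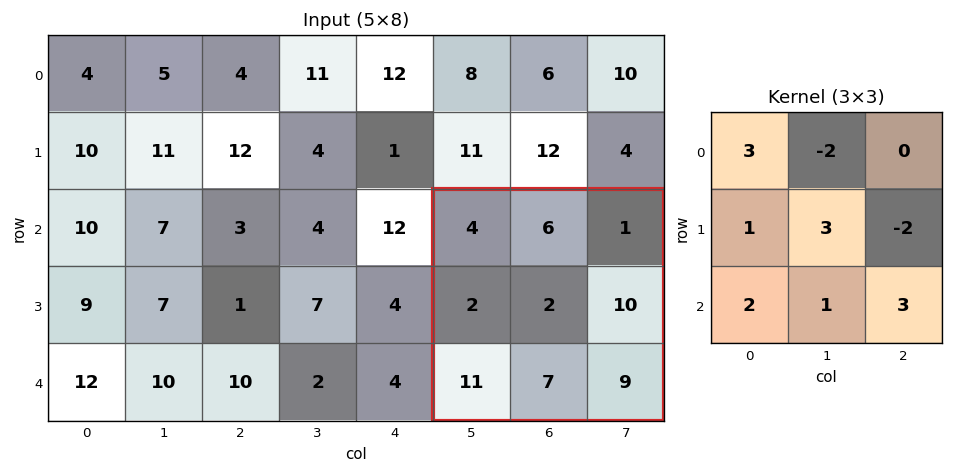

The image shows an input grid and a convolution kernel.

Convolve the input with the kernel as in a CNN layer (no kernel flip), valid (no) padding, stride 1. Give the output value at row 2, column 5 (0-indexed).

44

The receptive field on the input at this output position is [4 6 1 / 2 2 10 / 11 7 9]. Elementwise product with the kernel and sum: 4·3 + 6·-2 + 2·1 + 2·3 + 10·-2 + 11·2 + 7·1 + 9·3.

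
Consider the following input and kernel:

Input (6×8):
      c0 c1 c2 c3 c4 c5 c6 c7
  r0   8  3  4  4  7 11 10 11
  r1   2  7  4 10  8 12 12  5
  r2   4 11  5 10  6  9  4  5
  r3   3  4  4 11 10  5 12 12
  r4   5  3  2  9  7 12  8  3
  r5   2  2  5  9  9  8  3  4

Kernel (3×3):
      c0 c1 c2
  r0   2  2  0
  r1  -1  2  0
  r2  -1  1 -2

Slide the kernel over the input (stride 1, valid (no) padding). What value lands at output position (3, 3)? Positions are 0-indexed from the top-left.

The receptive field on the input at this output position is [11 10 5 / 9 7 12 / 9 9 8]. Elementwise product with the kernel and sum: 11·2 + 10·2 + 9·-1 + 7·2 + 9·-1 + 9·1 + 8·-2.

31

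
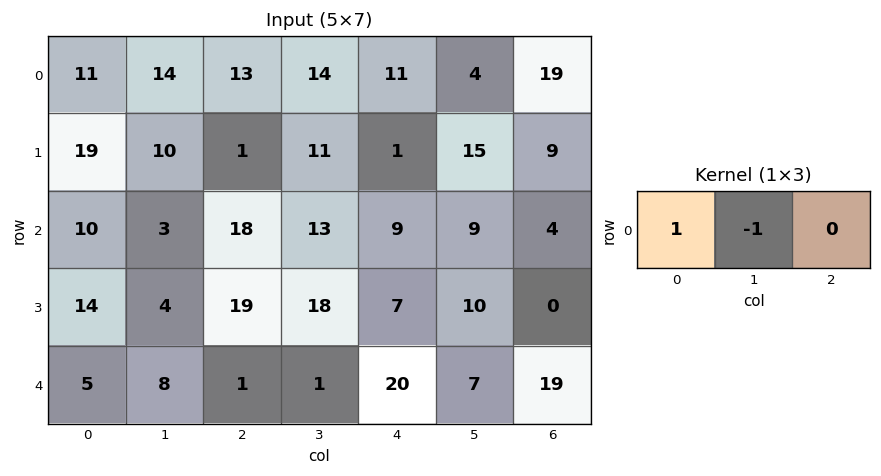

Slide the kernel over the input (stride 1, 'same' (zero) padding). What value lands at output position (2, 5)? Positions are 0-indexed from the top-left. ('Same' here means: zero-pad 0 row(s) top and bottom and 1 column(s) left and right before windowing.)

The receptive field on the zero-padded input at this output position is [9 9 4]. Elementwise product with the kernel and sum: 9·1 + 9·-1.

0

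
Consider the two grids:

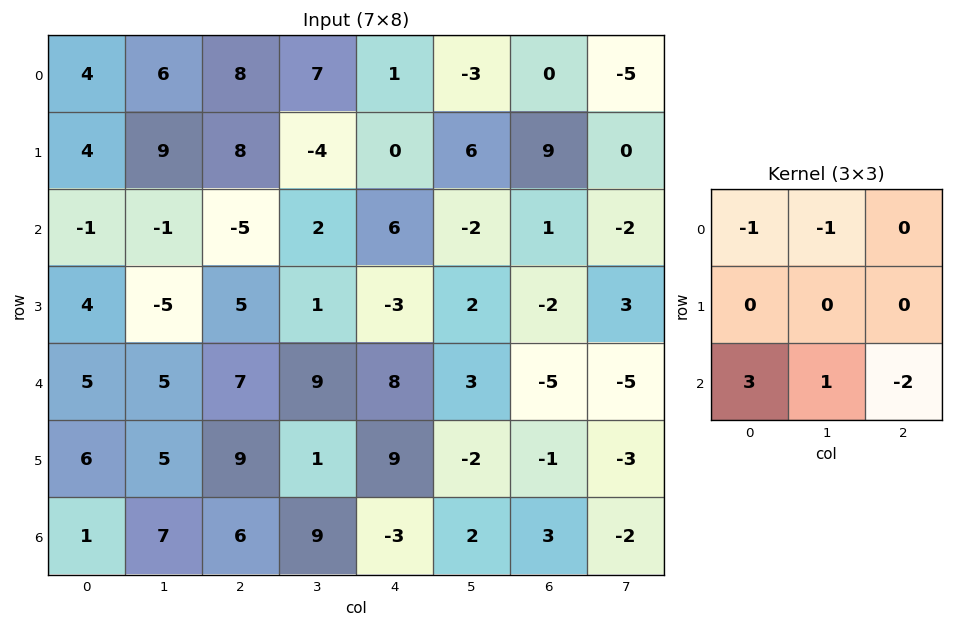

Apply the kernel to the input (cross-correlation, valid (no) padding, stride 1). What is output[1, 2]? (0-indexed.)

18

The receptive field on the input at this output position is [8 -4 0 / -5 2 6 / 5 1 -3]. Elementwise product with the kernel and sum: 8·-1 + -4·-1 + 5·3 + 1·1 + -3·-2.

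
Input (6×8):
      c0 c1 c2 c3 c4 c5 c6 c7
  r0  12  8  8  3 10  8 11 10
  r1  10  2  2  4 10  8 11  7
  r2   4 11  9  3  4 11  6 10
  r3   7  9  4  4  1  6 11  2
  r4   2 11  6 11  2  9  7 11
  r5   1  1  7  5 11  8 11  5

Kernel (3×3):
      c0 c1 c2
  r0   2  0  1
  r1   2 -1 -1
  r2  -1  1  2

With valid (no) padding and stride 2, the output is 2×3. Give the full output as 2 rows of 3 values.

73 18 51
39 34 20

Output[0,0]: The receptive field on the input at this output position is [12 8 8 / 10 2 2 / 4 11 9]. Elementwise product with the kernel and sum: 12·2 + 8·1 + 10·2 + 2·-1 + 2·-1 + 4·-1 + 11·1 + 9·2.
Output[0,1]: The receptive field on the input at this output position is [8 3 10 / 2 4 10 / 9 3 4]. Elementwise product with the kernel and sum: 8·2 + 10·1 + 2·2 + 4·-1 + 10·-1 + 9·-1 + 3·1 + 4·2.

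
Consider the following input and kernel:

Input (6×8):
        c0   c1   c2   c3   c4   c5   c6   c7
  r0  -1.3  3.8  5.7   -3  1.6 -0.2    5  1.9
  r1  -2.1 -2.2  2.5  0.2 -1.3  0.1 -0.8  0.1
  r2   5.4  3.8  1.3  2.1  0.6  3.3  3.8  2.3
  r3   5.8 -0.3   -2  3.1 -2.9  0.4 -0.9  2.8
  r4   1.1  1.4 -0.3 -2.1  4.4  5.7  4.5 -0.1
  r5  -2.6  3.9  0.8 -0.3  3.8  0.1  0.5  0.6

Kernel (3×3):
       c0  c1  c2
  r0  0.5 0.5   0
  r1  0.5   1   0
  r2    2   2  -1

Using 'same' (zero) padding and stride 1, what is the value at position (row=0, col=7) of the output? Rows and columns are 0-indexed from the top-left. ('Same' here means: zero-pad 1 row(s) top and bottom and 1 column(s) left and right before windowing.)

3

The receptive field on the zero-padded input at this output position is [0 0 0 / 5 1.9 0 / -0.8 0.1 0]. Elementwise product with the kernel and sum: 0·0.5 + 0·0.5 + 5·0.5 + 1.9·1 + -0.8·2 + 0.1·2 + 0·-1.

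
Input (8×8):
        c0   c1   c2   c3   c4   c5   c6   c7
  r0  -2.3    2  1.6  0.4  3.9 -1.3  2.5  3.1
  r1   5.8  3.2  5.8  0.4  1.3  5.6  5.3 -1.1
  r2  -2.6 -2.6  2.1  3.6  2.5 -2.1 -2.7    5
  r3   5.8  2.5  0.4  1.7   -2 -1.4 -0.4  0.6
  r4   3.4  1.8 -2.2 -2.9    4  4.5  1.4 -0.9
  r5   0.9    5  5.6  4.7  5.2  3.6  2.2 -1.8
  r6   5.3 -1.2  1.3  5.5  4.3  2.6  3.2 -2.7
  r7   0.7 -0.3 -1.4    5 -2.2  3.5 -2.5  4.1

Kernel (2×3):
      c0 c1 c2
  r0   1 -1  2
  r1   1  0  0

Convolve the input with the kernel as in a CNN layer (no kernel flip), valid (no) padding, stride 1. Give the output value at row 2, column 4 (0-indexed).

-2.8

The receptive field on the input at this output position is [2.5 -2.1 -2.7 / -2 -1.4 -0.4]. Elementwise product with the kernel and sum: 2.5·1 + -2.1·-1 + -2.7·2 + -2·1.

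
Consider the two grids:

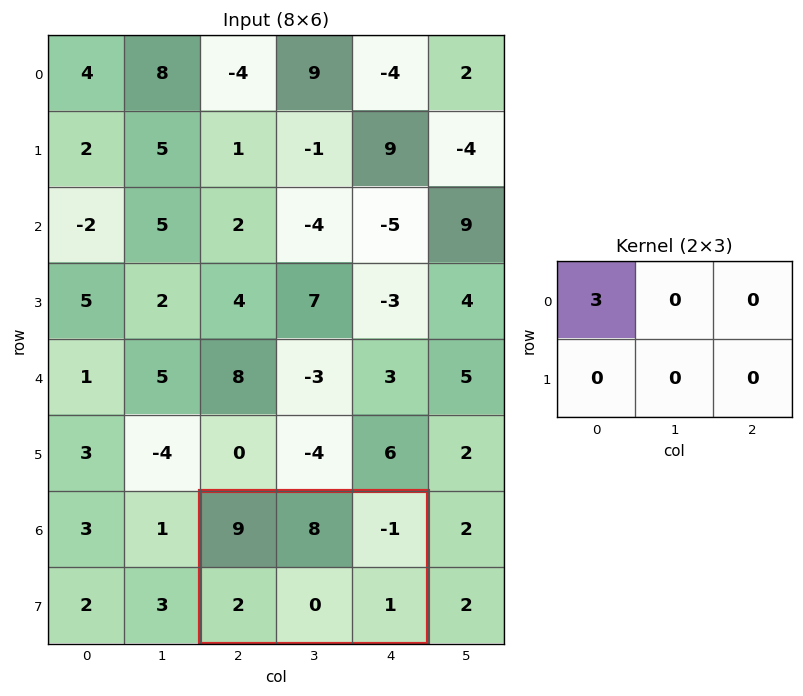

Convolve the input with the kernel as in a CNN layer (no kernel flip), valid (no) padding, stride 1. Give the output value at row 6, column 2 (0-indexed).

27

The receptive field on the input at this output position is [9 8 -1 / 2 0 1]. Elementwise product with the kernel and sum: 9·3.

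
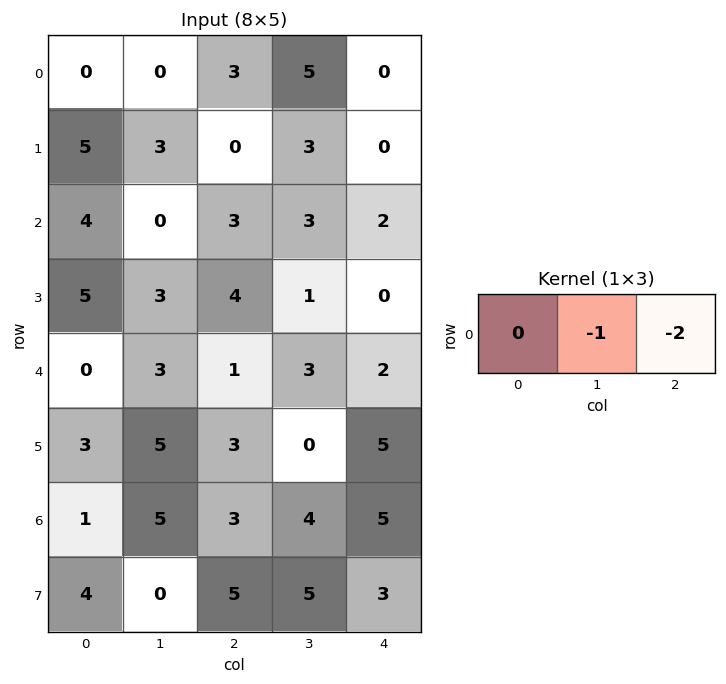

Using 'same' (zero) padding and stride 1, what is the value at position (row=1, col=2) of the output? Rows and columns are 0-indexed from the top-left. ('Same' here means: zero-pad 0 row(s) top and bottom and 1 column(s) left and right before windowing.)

The receptive field on the zero-padded input at this output position is [3 0 3]. Elementwise product with the kernel and sum: 0·-1 + 3·-2.

-6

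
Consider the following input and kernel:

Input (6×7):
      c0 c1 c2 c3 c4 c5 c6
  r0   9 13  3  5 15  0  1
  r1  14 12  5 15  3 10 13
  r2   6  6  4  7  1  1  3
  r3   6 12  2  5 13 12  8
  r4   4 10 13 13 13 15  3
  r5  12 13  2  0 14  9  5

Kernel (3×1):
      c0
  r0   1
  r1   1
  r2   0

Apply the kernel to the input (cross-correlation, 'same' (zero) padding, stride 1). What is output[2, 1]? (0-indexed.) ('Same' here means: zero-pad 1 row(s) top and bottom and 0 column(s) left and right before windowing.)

The receptive field on the zero-padded input at this output position is [12 / 6 / 12]. Elementwise product with the kernel and sum: 12·1 + 6·1.

18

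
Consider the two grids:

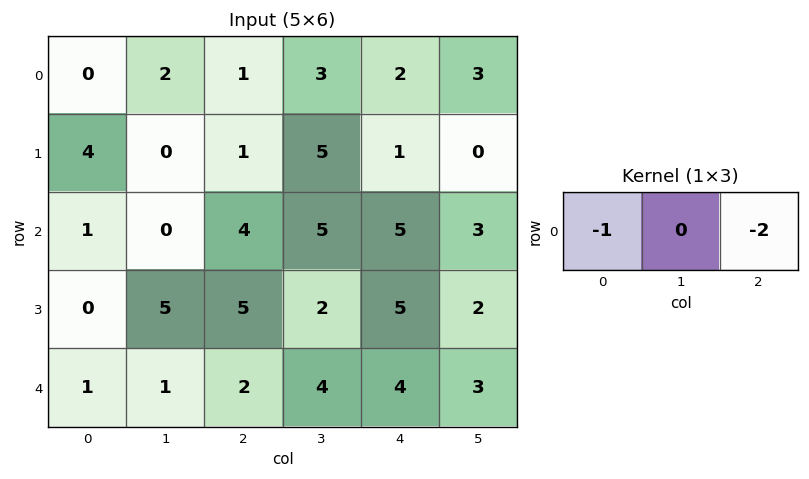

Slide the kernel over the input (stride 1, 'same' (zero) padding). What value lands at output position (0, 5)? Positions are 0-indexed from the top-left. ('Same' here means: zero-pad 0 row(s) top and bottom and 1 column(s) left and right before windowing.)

-2

The receptive field on the zero-padded input at this output position is [2 3 0]. Elementwise product with the kernel and sum: 2·-1 + 0·-2.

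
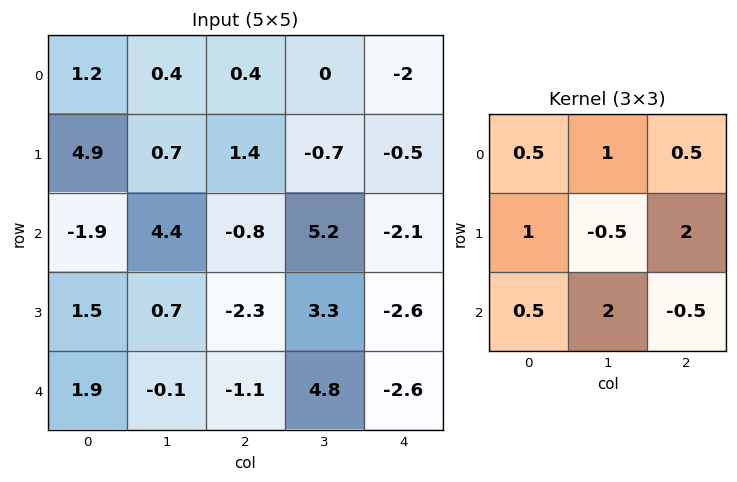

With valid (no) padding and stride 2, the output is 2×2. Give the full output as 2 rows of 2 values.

16.8 11
0.9 4.95

Output[0,0]: The receptive field on the input at this output position is [1.2 0.4 0.4 / 4.9 0.7 1.4 / -1.9 4.4 -0.8]. Elementwise product with the kernel and sum: 1.2·0.5 + 0.4·1 + 0.4·0.5 + 4.9·1 + 0.7·-0.5 + 1.4·2 + -1.9·0.5 + 4.4·2 + -0.8·-0.5.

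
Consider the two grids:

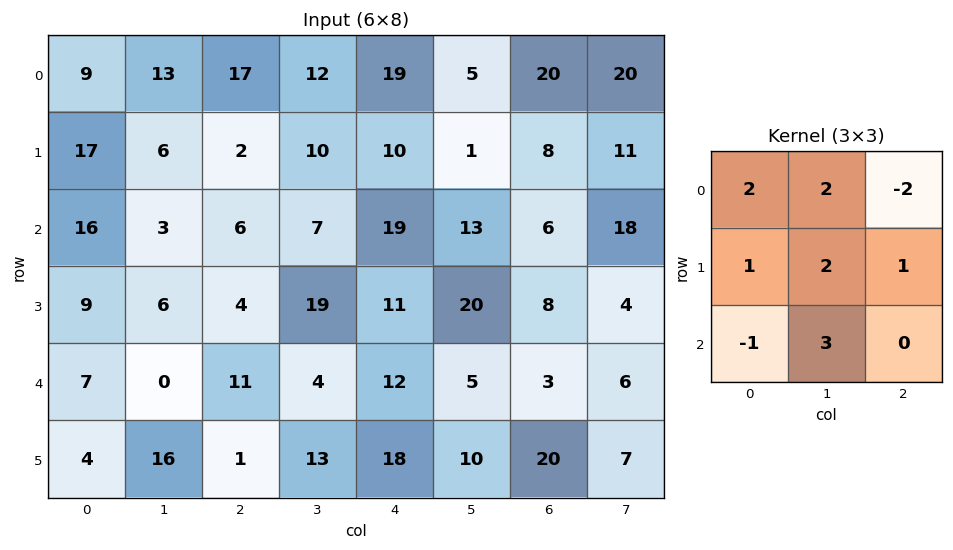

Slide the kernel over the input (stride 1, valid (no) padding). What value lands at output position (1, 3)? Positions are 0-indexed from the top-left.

The receptive field on the input at this output position is [10 10 1 / 7 19 13 / 19 11 20]. Elementwise product with the kernel and sum: 10·2 + 10·2 + 1·-2 + 7·1 + 19·2 + 13·1 + 19·-1 + 11·3.

110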